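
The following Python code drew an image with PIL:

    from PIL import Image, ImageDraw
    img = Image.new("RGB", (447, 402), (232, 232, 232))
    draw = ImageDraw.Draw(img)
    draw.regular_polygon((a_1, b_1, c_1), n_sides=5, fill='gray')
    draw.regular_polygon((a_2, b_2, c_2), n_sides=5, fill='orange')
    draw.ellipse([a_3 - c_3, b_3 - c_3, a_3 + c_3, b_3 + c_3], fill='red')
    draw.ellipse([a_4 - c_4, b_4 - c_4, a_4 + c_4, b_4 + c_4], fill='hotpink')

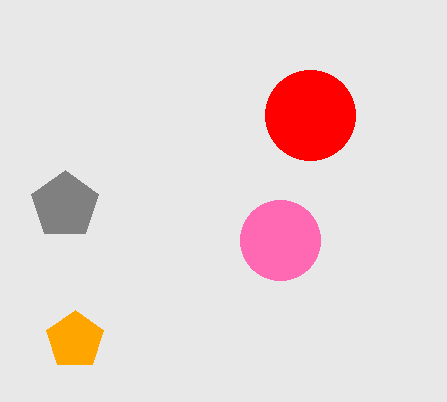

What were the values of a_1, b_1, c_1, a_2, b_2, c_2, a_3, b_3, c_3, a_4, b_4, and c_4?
a_1 = 65, b_1 = 205, c_1 = 35, a_2 = 75, b_2 = 340, c_2 = 30, a_3 = 310, b_3 = 115, c_3 = 45, a_4 = 280, b_4 = 240, c_4 = 40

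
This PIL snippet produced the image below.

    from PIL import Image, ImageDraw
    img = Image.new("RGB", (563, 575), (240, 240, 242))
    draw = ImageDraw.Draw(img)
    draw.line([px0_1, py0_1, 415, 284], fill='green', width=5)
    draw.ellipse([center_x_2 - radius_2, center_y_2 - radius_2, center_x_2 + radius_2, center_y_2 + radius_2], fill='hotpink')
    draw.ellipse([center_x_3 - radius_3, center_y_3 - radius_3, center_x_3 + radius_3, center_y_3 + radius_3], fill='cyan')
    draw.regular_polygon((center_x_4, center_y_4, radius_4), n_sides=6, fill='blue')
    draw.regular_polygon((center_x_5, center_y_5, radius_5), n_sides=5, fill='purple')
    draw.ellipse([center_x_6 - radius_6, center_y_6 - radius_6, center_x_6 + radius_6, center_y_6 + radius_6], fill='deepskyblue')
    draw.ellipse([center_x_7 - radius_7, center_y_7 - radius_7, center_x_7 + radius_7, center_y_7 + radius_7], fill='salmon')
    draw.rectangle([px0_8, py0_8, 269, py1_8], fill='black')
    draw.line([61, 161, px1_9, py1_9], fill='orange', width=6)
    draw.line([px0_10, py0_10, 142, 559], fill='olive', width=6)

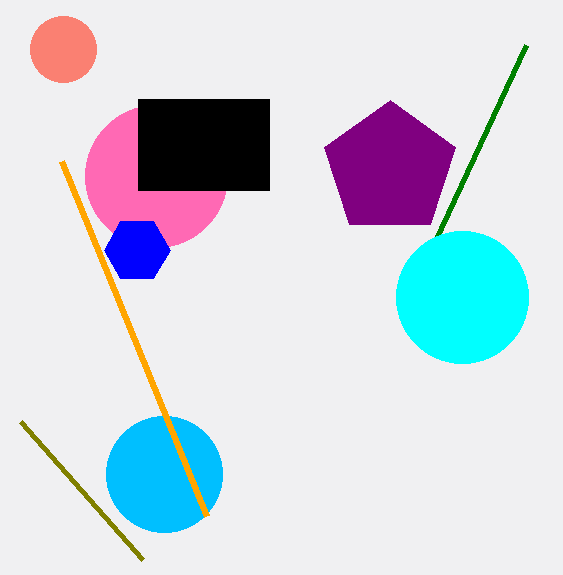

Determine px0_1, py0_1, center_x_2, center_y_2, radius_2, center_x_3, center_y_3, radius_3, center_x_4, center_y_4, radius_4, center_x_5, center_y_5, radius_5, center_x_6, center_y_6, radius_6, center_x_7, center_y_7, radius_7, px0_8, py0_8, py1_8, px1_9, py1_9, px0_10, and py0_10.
px0_1 = 526; py0_1 = 45; center_x_2 = 156; center_y_2 = 176; radius_2 = 71; center_x_3 = 462; center_y_3 = 297; radius_3 = 66; center_x_4 = 137; center_y_4 = 250; radius_4 = 33; center_x_5 = 390; center_y_5 = 169; radius_5 = 69; center_x_6 = 164; center_y_6 = 474; radius_6 = 58; center_x_7 = 63; center_y_7 = 49; radius_7 = 33; px0_8 = 138; py0_8 = 99; py1_8 = 190; px1_9 = 206; py1_9 = 516; px0_10 = 20; py0_10 = 421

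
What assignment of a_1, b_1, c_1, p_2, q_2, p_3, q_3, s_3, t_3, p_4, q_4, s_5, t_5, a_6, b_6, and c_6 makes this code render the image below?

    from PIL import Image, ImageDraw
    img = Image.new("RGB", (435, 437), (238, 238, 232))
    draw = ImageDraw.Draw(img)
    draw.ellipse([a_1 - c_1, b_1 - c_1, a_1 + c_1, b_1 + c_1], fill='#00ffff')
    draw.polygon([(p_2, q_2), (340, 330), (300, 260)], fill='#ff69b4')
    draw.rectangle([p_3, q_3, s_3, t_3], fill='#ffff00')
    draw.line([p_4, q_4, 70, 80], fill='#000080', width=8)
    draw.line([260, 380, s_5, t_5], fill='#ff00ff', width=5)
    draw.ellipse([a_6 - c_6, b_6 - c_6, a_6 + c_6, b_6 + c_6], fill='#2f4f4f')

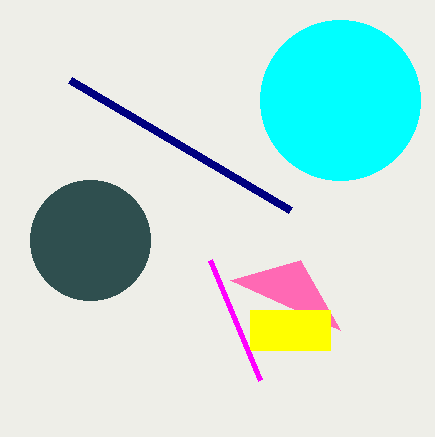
a_1 = 340, b_1 = 100, c_1 = 80, p_2 = 230, q_2 = 280, p_3 = 250, q_3 = 310, s_3 = 330, t_3 = 350, p_4 = 290, q_4 = 210, s_5 = 210, t_5 = 260, a_6 = 90, b_6 = 240, c_6 = 60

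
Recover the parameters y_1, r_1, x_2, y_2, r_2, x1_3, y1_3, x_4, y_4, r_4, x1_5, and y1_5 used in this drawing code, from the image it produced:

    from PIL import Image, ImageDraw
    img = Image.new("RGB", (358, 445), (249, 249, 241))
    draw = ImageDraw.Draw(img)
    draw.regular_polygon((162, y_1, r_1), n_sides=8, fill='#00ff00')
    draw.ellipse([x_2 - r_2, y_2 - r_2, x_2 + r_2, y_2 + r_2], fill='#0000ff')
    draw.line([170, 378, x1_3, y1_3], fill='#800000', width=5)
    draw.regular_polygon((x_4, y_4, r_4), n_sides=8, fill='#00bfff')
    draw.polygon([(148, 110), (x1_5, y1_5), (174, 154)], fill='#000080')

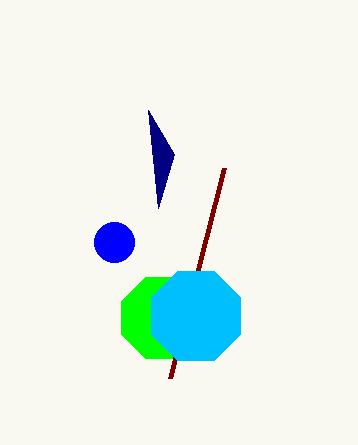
y_1 = 318; r_1 = 44; x_2 = 114; y_2 = 242; r_2 = 20; x1_3 = 224; y1_3 = 168; x_4 = 196; y_4 = 316; r_4 = 48; x1_5 = 158; y1_5 = 208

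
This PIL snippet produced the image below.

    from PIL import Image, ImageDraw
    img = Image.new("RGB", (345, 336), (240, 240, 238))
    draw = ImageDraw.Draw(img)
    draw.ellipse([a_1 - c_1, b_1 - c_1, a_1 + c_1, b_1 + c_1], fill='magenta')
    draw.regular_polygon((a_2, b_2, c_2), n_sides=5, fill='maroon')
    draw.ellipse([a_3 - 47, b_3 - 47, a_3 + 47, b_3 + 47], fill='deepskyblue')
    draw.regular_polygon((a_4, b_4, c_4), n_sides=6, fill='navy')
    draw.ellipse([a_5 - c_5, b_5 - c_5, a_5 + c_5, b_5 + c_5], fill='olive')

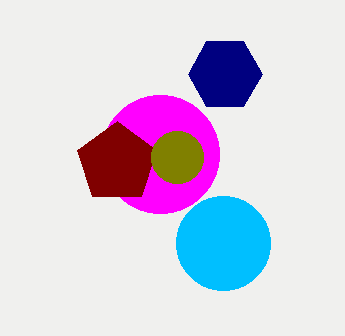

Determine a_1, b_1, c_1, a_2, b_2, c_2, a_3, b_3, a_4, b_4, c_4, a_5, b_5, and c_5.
a_1 = 160
b_1 = 154
c_1 = 59
a_2 = 117
b_2 = 163
c_2 = 42
a_3 = 223
b_3 = 243
a_4 = 225
b_4 = 74
c_4 = 37
a_5 = 177
b_5 = 157
c_5 = 26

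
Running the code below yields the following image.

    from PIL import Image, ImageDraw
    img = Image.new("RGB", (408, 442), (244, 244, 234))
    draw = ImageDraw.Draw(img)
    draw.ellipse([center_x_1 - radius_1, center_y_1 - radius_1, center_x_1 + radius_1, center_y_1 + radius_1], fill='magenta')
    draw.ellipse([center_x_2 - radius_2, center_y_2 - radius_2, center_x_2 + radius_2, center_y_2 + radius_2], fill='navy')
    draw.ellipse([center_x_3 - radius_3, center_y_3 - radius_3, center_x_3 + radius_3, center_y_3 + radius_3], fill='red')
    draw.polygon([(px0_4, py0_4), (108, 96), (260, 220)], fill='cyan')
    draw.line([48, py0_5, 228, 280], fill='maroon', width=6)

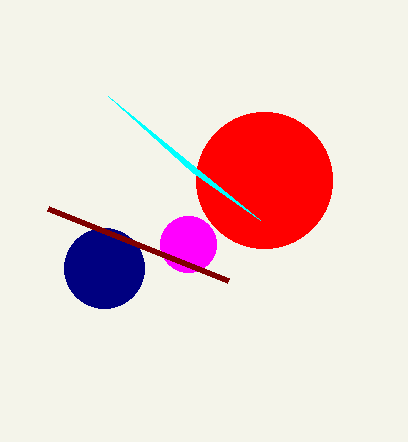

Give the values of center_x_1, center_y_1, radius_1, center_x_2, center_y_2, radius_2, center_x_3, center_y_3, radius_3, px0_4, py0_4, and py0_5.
center_x_1 = 188; center_y_1 = 244; radius_1 = 28; center_x_2 = 104; center_y_2 = 268; radius_2 = 40; center_x_3 = 264; center_y_3 = 180; radius_3 = 68; px0_4 = 192; py0_4 = 172; py0_5 = 208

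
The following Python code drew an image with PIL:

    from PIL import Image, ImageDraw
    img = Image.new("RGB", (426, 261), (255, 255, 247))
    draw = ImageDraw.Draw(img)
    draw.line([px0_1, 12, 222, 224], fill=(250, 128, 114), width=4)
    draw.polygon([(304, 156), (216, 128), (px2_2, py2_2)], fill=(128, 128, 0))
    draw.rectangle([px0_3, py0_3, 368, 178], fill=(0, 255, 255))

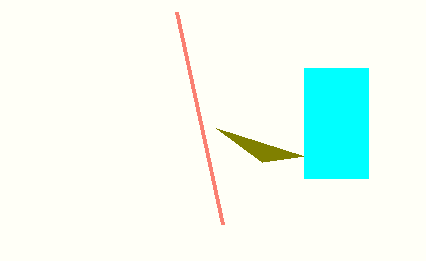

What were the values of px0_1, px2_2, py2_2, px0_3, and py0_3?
px0_1 = 176
px2_2 = 262
py2_2 = 162
px0_3 = 304
py0_3 = 68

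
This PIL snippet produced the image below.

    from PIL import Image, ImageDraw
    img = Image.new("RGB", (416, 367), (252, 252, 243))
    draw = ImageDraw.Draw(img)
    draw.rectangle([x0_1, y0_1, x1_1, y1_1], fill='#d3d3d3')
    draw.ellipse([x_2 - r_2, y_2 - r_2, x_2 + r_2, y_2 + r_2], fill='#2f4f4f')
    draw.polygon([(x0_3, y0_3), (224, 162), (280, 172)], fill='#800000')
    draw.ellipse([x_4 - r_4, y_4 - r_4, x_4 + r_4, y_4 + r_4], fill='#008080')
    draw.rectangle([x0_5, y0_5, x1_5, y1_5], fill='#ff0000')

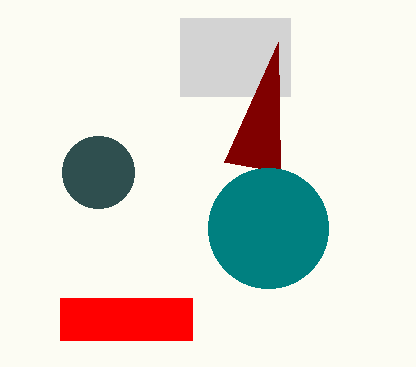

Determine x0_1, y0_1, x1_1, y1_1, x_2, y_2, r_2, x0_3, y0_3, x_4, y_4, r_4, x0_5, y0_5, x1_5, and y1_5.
x0_1 = 180
y0_1 = 18
x1_1 = 290
y1_1 = 96
x_2 = 98
y_2 = 172
r_2 = 36
x0_3 = 278
y0_3 = 42
x_4 = 268
y_4 = 228
r_4 = 60
x0_5 = 60
y0_5 = 298
x1_5 = 192
y1_5 = 340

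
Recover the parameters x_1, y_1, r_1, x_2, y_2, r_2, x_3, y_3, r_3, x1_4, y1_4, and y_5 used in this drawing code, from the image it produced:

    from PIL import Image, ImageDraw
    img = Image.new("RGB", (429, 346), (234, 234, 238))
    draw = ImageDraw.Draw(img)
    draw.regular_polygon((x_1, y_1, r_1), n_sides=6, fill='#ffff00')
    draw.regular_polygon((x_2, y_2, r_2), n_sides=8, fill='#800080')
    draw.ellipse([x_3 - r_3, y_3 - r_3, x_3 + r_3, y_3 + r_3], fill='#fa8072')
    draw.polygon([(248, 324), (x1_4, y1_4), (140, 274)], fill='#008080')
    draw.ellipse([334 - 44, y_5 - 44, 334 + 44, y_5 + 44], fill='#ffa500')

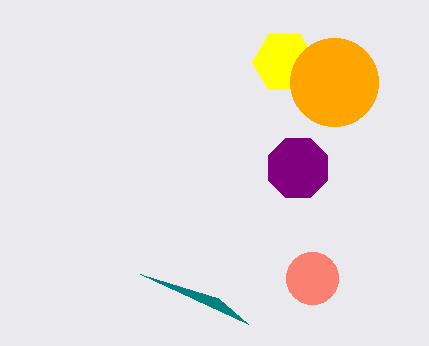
x_1 = 284
y_1 = 62
r_1 = 32
x_2 = 298
y_2 = 168
r_2 = 32
x_3 = 312
y_3 = 278
r_3 = 26
x1_4 = 218
y1_4 = 298
y_5 = 82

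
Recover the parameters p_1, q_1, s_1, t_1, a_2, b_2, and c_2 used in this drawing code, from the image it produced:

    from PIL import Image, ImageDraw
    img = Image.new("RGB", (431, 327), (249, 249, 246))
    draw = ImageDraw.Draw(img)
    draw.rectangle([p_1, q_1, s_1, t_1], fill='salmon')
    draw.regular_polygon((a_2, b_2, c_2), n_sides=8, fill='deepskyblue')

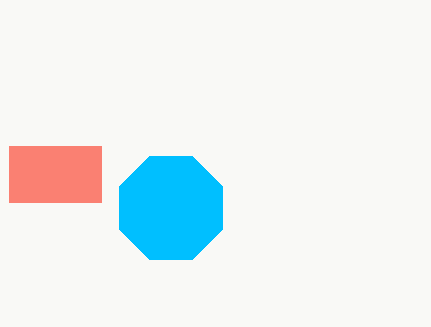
p_1 = 9
q_1 = 146
s_1 = 101
t_1 = 202
a_2 = 171
b_2 = 208
c_2 = 56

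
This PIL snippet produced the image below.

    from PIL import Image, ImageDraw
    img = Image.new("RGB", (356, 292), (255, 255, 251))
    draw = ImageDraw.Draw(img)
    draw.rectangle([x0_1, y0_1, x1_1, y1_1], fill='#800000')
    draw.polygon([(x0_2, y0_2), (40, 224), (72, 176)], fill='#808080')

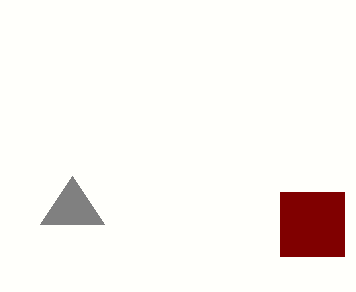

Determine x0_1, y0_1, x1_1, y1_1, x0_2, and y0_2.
x0_1 = 280, y0_1 = 192, x1_1 = 344, y1_1 = 256, x0_2 = 104, y0_2 = 224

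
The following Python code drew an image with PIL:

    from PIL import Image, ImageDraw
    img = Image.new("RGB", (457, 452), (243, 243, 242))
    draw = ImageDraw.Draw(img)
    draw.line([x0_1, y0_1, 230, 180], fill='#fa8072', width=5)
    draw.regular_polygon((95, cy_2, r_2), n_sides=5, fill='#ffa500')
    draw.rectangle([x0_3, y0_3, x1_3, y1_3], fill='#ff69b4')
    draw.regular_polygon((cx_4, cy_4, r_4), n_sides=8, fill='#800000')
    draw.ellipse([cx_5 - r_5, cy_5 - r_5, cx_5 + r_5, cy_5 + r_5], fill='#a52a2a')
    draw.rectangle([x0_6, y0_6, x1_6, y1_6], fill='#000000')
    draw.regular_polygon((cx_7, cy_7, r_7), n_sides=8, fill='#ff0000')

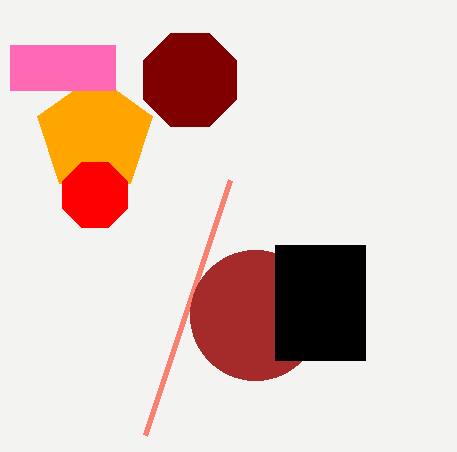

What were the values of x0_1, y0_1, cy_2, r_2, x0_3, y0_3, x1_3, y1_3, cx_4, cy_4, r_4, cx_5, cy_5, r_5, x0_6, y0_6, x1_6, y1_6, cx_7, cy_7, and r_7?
x0_1 = 145
y0_1 = 435
cy_2 = 135
r_2 = 60
x0_3 = 10
y0_3 = 45
x1_3 = 115
y1_3 = 90
cx_4 = 190
cy_4 = 80
r_4 = 50
cx_5 = 255
cy_5 = 315
r_5 = 65
x0_6 = 275
y0_6 = 245
x1_6 = 365
y1_6 = 360
cx_7 = 95
cy_7 = 195
r_7 = 35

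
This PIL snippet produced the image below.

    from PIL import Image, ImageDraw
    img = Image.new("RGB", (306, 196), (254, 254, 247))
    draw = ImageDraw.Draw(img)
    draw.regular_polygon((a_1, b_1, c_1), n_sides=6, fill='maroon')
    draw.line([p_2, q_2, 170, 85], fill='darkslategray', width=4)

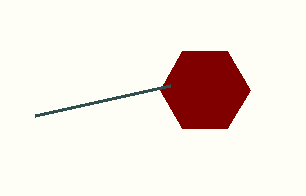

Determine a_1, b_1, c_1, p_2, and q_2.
a_1 = 205, b_1 = 90, c_1 = 45, p_2 = 35, q_2 = 115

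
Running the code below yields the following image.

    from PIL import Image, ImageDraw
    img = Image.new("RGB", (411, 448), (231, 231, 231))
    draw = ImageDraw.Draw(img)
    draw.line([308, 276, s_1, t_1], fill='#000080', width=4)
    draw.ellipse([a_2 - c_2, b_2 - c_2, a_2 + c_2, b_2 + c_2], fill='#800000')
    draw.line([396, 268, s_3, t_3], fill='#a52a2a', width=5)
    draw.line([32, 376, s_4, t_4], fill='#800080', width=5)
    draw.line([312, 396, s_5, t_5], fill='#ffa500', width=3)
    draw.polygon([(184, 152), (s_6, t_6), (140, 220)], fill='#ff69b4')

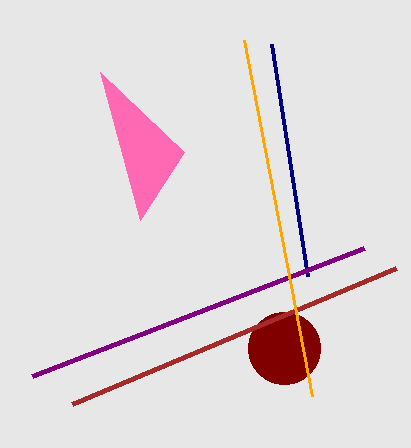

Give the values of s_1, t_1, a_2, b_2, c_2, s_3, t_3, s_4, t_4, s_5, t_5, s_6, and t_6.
s_1 = 272; t_1 = 44; a_2 = 284; b_2 = 348; c_2 = 36; s_3 = 72; t_3 = 404; s_4 = 364; t_4 = 248; s_5 = 244; t_5 = 40; s_6 = 100; t_6 = 72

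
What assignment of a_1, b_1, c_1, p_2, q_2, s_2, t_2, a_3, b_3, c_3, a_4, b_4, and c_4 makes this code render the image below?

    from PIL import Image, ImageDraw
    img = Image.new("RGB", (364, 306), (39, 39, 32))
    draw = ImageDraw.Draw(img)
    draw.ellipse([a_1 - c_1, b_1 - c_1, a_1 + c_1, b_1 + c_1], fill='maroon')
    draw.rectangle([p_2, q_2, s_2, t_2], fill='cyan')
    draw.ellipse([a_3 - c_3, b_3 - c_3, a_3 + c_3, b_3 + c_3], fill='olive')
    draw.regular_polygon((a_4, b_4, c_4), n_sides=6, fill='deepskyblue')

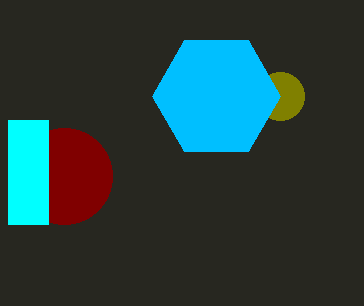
a_1 = 64
b_1 = 176
c_1 = 48
p_2 = 8
q_2 = 120
s_2 = 48
t_2 = 224
a_3 = 280
b_3 = 96
c_3 = 24
a_4 = 216
b_4 = 96
c_4 = 64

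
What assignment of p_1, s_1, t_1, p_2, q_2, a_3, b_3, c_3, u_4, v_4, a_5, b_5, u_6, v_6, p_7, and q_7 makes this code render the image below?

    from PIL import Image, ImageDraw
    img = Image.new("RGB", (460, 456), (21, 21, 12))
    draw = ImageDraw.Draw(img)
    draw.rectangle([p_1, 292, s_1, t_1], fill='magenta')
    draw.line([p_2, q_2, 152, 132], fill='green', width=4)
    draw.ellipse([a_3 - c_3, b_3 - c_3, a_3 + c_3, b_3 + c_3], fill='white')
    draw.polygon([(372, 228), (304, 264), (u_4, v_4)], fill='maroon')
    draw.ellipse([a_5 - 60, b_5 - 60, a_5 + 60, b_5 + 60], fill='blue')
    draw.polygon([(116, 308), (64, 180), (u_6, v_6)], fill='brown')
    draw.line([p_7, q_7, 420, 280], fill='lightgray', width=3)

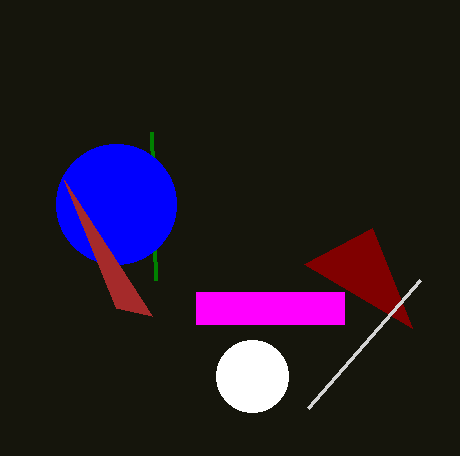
p_1 = 196
s_1 = 344
t_1 = 324
p_2 = 156
q_2 = 280
a_3 = 252
b_3 = 376
c_3 = 36
u_4 = 412
v_4 = 328
a_5 = 116
b_5 = 204
u_6 = 152
v_6 = 316
p_7 = 308
q_7 = 408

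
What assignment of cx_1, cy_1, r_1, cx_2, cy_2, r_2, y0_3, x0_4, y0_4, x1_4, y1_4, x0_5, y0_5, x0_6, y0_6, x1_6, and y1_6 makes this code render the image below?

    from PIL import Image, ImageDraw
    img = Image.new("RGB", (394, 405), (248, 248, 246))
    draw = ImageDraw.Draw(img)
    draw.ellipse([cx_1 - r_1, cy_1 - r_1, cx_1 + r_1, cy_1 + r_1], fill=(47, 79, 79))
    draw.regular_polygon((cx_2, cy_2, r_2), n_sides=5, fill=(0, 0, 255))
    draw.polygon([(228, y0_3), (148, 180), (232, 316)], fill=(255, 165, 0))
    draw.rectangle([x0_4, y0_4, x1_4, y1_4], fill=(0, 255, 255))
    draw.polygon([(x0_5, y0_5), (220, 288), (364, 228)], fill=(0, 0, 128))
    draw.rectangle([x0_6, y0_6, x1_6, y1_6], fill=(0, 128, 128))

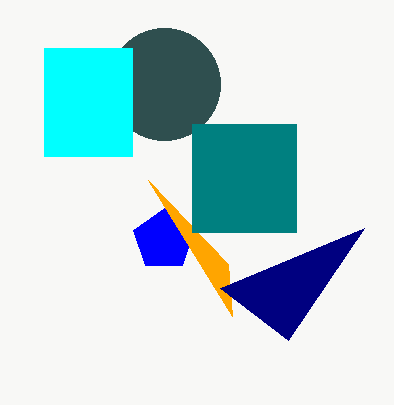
cx_1 = 164
cy_1 = 84
r_1 = 56
cx_2 = 164
cy_2 = 240
r_2 = 32
y0_3 = 264
x0_4 = 44
y0_4 = 48
x1_4 = 132
y1_4 = 156
x0_5 = 288
y0_5 = 340
x0_6 = 192
y0_6 = 124
x1_6 = 296
y1_6 = 232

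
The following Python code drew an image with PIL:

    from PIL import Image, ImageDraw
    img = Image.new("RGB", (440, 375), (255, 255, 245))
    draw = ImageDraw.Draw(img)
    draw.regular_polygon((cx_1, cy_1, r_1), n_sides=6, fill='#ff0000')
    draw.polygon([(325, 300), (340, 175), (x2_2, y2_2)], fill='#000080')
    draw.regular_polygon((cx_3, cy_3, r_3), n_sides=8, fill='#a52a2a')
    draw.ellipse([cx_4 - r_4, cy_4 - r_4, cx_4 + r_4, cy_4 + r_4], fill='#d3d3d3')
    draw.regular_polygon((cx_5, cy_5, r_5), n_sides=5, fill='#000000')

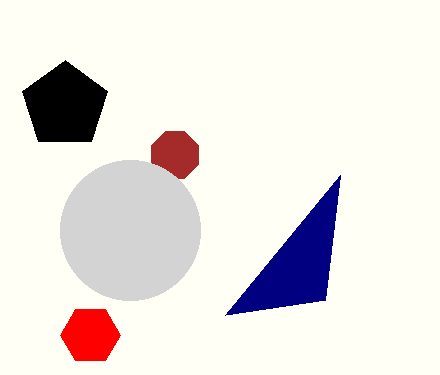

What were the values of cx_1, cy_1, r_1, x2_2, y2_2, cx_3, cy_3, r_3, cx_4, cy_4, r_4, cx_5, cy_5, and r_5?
cx_1 = 90
cy_1 = 335
r_1 = 30
x2_2 = 225
y2_2 = 315
cx_3 = 175
cy_3 = 155
r_3 = 25
cx_4 = 130
cy_4 = 230
r_4 = 70
cx_5 = 65
cy_5 = 105
r_5 = 45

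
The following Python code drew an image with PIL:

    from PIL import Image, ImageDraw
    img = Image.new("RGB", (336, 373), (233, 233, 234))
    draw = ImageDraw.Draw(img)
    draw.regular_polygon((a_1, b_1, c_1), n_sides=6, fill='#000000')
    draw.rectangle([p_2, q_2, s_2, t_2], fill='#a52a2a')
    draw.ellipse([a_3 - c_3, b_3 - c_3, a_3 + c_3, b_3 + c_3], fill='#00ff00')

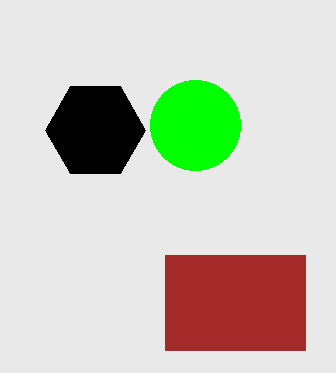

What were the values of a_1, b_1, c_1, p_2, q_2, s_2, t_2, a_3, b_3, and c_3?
a_1 = 95; b_1 = 130; c_1 = 50; p_2 = 165; q_2 = 255; s_2 = 305; t_2 = 350; a_3 = 195; b_3 = 125; c_3 = 45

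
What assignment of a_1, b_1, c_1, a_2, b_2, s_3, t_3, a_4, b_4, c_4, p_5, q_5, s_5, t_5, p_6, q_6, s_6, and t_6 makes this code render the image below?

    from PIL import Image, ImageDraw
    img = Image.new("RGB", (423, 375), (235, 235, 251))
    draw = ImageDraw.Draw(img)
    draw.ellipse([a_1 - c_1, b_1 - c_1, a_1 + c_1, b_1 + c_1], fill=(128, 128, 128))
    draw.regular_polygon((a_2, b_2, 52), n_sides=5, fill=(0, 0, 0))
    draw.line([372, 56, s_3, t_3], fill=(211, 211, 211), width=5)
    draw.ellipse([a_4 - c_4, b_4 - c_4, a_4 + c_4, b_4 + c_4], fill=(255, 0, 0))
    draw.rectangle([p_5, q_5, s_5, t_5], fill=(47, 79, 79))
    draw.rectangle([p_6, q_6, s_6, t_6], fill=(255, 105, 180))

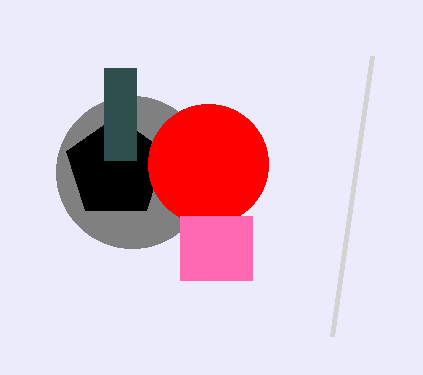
a_1 = 132; b_1 = 172; c_1 = 76; a_2 = 116; b_2 = 168; s_3 = 332; t_3 = 336; a_4 = 208; b_4 = 164; c_4 = 60; p_5 = 104; q_5 = 68; s_5 = 136; t_5 = 160; p_6 = 180; q_6 = 216; s_6 = 252; t_6 = 280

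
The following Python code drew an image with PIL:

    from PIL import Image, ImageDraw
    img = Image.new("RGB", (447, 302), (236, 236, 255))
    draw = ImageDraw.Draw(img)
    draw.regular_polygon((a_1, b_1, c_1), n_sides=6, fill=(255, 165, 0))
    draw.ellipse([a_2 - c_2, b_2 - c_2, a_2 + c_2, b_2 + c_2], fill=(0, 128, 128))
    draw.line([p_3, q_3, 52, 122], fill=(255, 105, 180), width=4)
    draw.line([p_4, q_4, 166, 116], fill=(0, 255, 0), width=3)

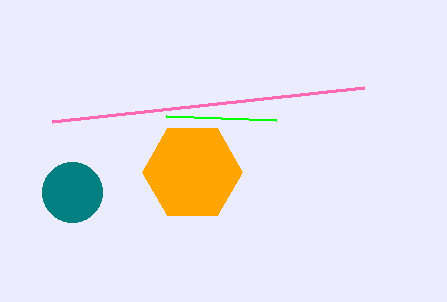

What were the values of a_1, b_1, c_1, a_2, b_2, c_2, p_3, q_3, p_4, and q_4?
a_1 = 192; b_1 = 172; c_1 = 50; a_2 = 72; b_2 = 192; c_2 = 30; p_3 = 364; q_3 = 88; p_4 = 276; q_4 = 120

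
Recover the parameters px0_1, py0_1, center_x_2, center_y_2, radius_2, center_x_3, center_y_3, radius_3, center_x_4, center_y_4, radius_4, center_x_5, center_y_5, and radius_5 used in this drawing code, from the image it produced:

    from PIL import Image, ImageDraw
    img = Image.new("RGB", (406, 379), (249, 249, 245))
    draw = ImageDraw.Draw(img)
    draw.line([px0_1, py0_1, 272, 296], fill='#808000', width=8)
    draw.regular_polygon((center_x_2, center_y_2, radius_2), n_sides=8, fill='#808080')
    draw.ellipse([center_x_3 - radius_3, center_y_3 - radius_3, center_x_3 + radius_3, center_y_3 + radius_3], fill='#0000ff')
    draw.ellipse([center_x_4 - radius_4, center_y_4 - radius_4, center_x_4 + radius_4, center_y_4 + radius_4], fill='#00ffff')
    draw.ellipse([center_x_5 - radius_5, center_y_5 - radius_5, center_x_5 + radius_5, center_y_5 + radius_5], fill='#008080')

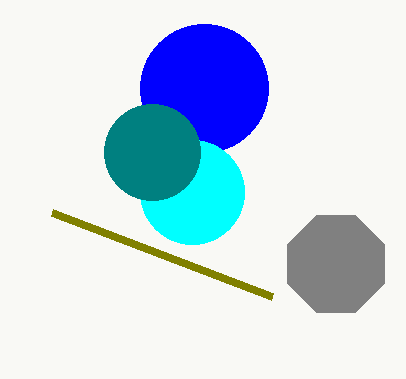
px0_1 = 52; py0_1 = 212; center_x_2 = 336; center_y_2 = 264; radius_2 = 52; center_x_3 = 204; center_y_3 = 88; radius_3 = 64; center_x_4 = 192; center_y_4 = 192; radius_4 = 52; center_x_5 = 152; center_y_5 = 152; radius_5 = 48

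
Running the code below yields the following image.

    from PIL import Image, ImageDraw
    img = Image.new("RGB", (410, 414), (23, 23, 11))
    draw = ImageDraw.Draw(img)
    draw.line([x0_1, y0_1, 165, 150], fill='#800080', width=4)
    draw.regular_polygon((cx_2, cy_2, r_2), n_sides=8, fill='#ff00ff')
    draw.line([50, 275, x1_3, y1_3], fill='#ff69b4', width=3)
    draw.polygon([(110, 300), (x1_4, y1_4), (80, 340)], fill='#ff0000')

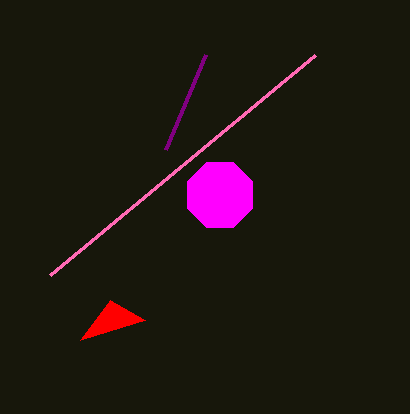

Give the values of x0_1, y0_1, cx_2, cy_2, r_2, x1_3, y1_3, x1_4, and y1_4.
x0_1 = 205
y0_1 = 55
cx_2 = 220
cy_2 = 195
r_2 = 35
x1_3 = 315
y1_3 = 55
x1_4 = 145
y1_4 = 320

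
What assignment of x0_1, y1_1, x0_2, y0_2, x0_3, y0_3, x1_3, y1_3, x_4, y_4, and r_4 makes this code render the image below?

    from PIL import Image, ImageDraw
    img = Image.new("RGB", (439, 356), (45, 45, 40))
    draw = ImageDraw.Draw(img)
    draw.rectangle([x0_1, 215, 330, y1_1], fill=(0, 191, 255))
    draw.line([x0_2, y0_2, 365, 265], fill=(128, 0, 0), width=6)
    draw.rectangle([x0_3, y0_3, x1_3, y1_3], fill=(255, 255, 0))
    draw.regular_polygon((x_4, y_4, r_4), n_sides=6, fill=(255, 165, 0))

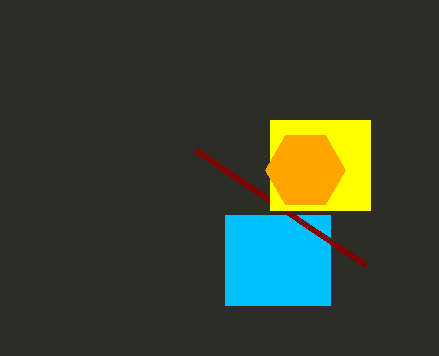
x0_1 = 225
y1_1 = 305
x0_2 = 195
y0_2 = 150
x0_3 = 270
y0_3 = 120
x1_3 = 370
y1_3 = 210
x_4 = 305
y_4 = 170
r_4 = 40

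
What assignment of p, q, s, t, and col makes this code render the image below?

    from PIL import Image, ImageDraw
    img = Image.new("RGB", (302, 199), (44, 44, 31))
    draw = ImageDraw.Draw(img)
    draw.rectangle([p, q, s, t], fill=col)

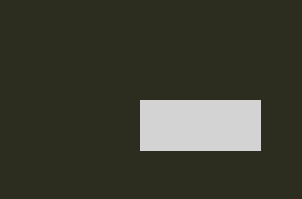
p = 140; q = 100; s = 260; t = 150; col = 'lightgray'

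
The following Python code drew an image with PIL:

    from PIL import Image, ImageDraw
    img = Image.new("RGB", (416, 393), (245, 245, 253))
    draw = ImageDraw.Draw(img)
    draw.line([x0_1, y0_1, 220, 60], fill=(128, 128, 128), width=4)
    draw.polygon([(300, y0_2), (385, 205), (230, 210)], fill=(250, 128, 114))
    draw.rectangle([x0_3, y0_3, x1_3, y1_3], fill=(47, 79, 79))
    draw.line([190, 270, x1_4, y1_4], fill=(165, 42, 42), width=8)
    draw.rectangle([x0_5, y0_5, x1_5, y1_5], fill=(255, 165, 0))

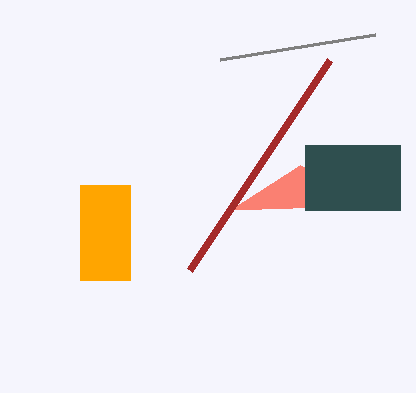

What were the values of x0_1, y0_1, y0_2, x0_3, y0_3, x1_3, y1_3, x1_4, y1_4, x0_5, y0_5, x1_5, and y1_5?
x0_1 = 375, y0_1 = 35, y0_2 = 165, x0_3 = 305, y0_3 = 145, x1_3 = 400, y1_3 = 210, x1_4 = 330, y1_4 = 60, x0_5 = 80, y0_5 = 185, x1_5 = 130, y1_5 = 280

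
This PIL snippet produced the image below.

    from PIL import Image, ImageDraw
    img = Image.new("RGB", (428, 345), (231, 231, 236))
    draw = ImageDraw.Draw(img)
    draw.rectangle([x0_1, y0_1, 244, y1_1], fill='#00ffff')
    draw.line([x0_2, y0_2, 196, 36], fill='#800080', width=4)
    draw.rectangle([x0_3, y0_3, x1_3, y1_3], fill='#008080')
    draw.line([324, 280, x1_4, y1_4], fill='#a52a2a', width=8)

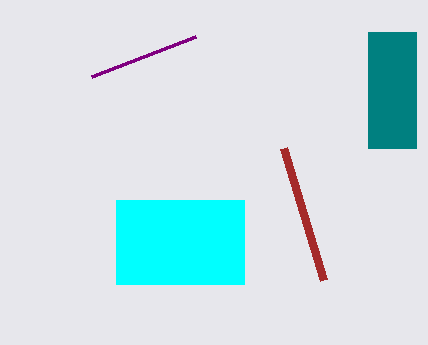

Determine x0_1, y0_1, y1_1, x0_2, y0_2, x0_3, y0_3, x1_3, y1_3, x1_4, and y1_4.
x0_1 = 116; y0_1 = 200; y1_1 = 284; x0_2 = 92; y0_2 = 76; x0_3 = 368; y0_3 = 32; x1_3 = 416; y1_3 = 148; x1_4 = 284; y1_4 = 148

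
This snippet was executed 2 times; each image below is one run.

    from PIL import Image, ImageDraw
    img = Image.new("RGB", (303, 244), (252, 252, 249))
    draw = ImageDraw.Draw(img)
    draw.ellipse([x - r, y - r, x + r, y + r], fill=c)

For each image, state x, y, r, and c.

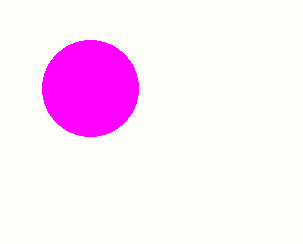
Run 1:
x = 90
y = 88
r = 48
c = 'magenta'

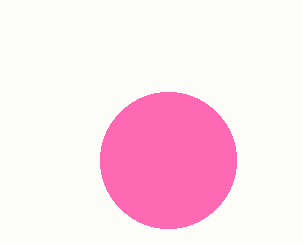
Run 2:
x = 168
y = 160
r = 68
c = 'hotpink'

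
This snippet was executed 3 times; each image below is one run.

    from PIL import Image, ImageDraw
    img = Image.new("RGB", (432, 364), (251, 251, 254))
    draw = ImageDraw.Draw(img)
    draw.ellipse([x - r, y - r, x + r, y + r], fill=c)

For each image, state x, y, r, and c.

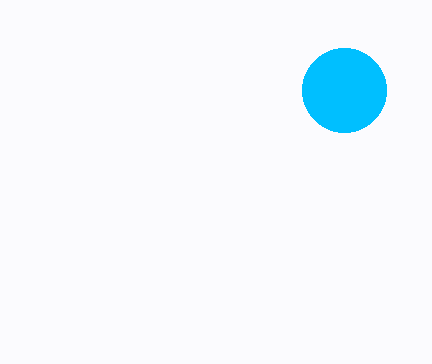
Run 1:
x = 344
y = 90
r = 42
c = 'deepskyblue'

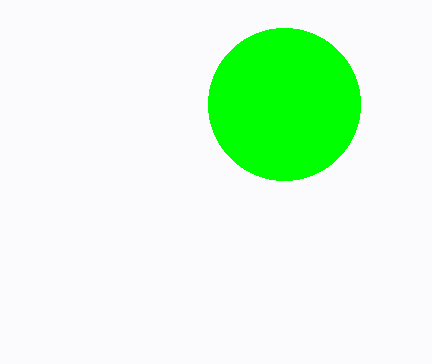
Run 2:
x = 284; y = 104; r = 76; c = 'lime'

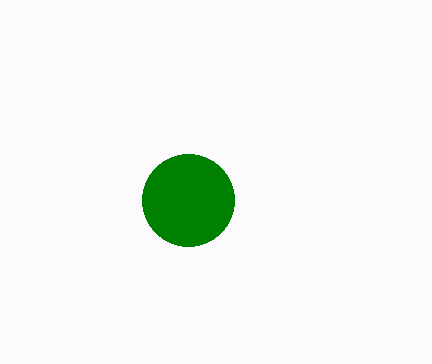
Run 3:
x = 188, y = 200, r = 46, c = 'green'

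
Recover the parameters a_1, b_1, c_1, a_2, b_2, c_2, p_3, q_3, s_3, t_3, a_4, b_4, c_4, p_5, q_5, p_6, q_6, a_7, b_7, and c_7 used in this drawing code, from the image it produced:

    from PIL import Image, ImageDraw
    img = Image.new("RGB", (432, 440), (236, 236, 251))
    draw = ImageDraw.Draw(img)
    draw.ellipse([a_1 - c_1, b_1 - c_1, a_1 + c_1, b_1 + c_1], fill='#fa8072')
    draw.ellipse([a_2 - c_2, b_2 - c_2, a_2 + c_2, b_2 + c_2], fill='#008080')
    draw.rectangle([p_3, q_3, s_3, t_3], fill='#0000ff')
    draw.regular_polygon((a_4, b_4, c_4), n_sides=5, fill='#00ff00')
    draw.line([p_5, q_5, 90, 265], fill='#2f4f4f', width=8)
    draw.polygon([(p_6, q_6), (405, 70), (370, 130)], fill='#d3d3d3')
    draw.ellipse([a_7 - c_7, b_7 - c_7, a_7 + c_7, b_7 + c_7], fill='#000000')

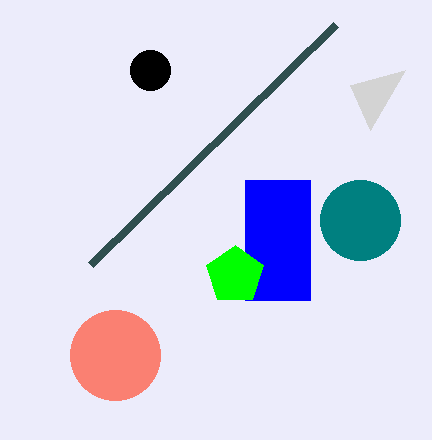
a_1 = 115, b_1 = 355, c_1 = 45, a_2 = 360, b_2 = 220, c_2 = 40, p_3 = 245, q_3 = 180, s_3 = 310, t_3 = 300, a_4 = 235, b_4 = 275, c_4 = 30, p_5 = 335, q_5 = 25, p_6 = 350, q_6 = 85, a_7 = 150, b_7 = 70, c_7 = 20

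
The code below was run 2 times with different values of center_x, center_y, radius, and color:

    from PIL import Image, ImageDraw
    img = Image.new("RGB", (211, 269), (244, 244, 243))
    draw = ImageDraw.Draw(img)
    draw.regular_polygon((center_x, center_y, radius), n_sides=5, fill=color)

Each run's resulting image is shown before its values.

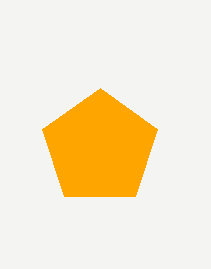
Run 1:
center_x = 100
center_y = 148
radius = 60
color = 'orange'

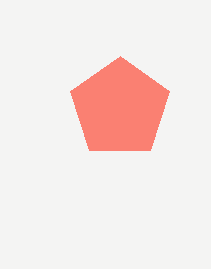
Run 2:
center_x = 120; center_y = 108; radius = 52; color = 'salmon'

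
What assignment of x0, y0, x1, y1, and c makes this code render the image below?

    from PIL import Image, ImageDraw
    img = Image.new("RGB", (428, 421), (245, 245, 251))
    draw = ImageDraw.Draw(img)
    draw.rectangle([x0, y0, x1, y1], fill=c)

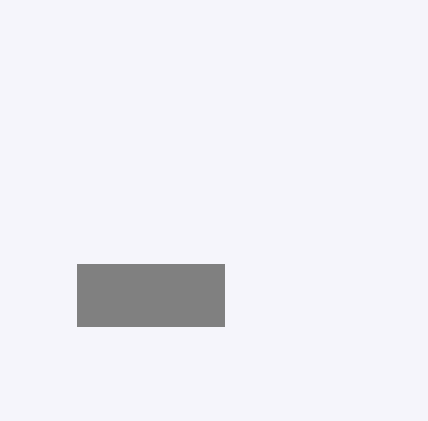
x0 = 77
y0 = 264
x1 = 224
y1 = 326
c = 'gray'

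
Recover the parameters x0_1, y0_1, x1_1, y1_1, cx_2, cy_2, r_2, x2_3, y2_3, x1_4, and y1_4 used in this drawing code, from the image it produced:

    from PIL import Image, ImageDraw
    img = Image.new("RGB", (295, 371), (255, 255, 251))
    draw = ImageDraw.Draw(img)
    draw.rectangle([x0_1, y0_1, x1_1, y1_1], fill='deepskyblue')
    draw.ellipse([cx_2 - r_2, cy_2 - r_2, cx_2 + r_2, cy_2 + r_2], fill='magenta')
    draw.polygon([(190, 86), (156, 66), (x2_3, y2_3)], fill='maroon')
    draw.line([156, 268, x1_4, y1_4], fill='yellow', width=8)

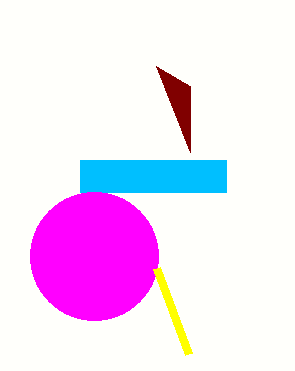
x0_1 = 80; y0_1 = 160; x1_1 = 226; y1_1 = 192; cx_2 = 94; cy_2 = 256; r_2 = 64; x2_3 = 190; y2_3 = 152; x1_4 = 188; y1_4 = 354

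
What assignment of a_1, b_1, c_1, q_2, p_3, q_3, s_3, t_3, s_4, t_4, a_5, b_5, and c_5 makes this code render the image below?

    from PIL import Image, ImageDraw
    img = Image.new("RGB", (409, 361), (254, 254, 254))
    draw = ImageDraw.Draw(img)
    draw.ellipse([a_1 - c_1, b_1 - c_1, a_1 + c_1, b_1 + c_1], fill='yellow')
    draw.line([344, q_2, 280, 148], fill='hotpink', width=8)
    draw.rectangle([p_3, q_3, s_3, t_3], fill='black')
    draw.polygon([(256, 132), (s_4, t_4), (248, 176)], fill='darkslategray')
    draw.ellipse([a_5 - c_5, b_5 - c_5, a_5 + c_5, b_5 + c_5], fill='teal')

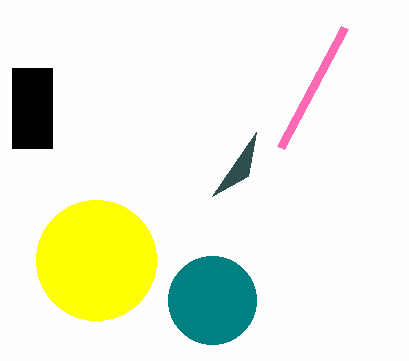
a_1 = 96; b_1 = 260; c_1 = 60; q_2 = 28; p_3 = 12; q_3 = 68; s_3 = 52; t_3 = 148; s_4 = 212; t_4 = 196; a_5 = 212; b_5 = 300; c_5 = 44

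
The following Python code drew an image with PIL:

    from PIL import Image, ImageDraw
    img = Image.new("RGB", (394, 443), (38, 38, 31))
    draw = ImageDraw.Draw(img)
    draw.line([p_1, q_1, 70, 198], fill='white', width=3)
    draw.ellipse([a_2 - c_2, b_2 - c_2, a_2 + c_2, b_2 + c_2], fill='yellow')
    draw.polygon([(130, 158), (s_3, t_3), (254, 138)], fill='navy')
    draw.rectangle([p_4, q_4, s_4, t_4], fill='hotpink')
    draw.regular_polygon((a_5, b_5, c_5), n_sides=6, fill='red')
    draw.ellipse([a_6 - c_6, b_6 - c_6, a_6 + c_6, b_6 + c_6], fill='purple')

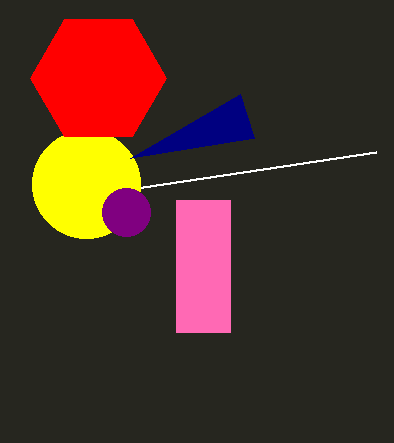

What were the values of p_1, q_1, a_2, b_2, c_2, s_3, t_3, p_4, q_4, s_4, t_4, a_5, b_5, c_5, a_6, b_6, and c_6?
p_1 = 376, q_1 = 152, a_2 = 86, b_2 = 184, c_2 = 54, s_3 = 240, t_3 = 94, p_4 = 176, q_4 = 200, s_4 = 230, t_4 = 332, a_5 = 98, b_5 = 78, c_5 = 68, a_6 = 126, b_6 = 212, c_6 = 24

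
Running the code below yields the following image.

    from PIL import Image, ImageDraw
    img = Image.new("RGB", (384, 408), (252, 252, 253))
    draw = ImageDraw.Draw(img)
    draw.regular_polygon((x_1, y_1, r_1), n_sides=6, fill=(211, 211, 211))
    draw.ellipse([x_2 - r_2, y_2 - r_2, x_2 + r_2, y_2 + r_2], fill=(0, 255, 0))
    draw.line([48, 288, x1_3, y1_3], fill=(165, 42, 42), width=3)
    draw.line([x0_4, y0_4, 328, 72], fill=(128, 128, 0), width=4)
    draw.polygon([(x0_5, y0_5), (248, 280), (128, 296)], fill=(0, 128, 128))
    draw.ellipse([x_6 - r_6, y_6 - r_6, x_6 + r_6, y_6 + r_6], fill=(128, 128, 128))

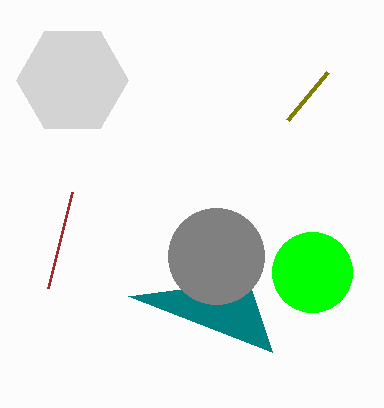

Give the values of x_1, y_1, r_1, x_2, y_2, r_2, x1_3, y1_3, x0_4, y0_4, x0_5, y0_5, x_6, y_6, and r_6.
x_1 = 72, y_1 = 80, r_1 = 56, x_2 = 312, y_2 = 272, r_2 = 40, x1_3 = 72, y1_3 = 192, x0_4 = 288, y0_4 = 120, x0_5 = 272, y0_5 = 352, x_6 = 216, y_6 = 256, r_6 = 48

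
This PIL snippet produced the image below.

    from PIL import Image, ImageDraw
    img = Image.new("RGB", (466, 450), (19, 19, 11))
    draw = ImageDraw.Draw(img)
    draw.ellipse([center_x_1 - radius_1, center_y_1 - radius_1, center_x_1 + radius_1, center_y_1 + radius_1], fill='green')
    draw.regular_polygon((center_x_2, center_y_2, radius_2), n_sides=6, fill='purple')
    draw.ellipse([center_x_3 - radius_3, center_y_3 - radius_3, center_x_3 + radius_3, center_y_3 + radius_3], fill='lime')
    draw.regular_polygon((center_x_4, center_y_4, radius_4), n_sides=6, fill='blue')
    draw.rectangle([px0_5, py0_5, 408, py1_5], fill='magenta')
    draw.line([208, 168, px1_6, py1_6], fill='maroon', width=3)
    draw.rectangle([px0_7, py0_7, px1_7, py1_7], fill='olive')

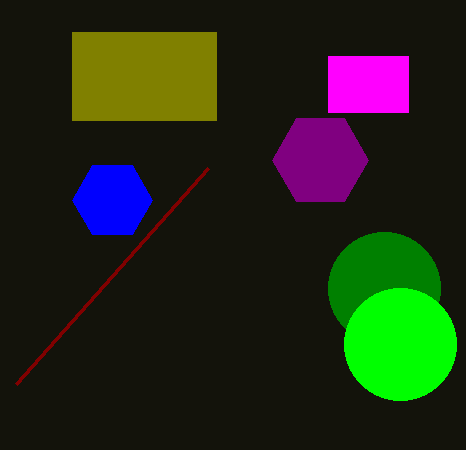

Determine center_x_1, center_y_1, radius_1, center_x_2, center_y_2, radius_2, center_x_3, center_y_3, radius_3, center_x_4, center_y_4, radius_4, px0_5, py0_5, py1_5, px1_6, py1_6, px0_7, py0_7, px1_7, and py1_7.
center_x_1 = 384
center_y_1 = 288
radius_1 = 56
center_x_2 = 320
center_y_2 = 160
radius_2 = 48
center_x_3 = 400
center_y_3 = 344
radius_3 = 56
center_x_4 = 112
center_y_4 = 200
radius_4 = 40
px0_5 = 328
py0_5 = 56
py1_5 = 112
px1_6 = 16
py1_6 = 384
px0_7 = 72
py0_7 = 32
px1_7 = 216
py1_7 = 120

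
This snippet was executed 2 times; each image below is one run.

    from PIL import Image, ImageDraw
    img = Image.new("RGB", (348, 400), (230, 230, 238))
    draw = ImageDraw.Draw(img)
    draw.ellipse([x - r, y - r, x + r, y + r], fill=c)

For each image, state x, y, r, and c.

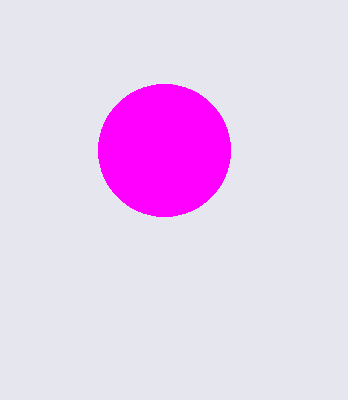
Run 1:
x = 164, y = 150, r = 66, c = 'magenta'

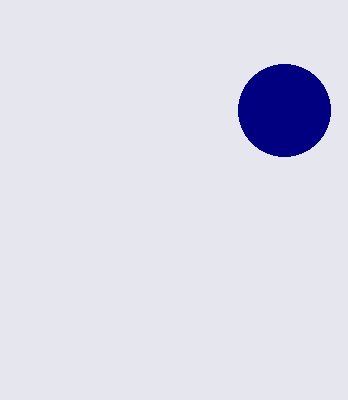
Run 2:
x = 284, y = 110, r = 46, c = 'navy'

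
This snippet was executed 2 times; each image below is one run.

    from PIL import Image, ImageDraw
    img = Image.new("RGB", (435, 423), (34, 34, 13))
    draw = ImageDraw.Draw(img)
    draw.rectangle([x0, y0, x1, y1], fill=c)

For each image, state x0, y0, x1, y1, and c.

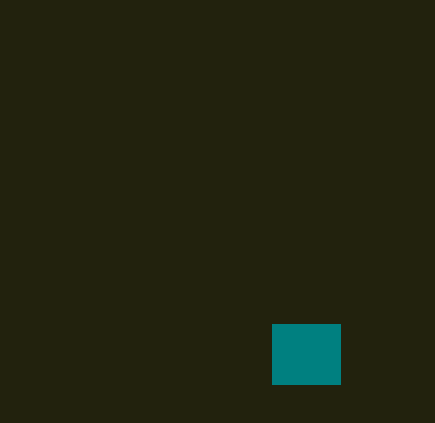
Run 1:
x0 = 272, y0 = 324, x1 = 340, y1 = 384, c = 'teal'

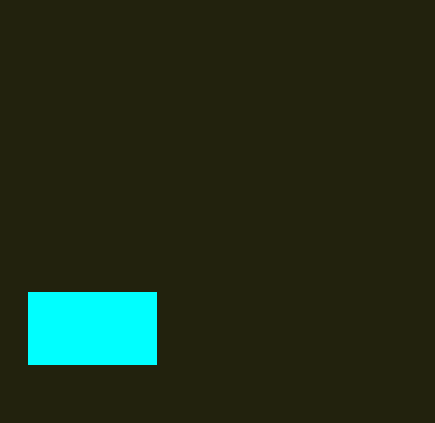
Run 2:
x0 = 28; y0 = 292; x1 = 156; y1 = 364; c = 'cyan'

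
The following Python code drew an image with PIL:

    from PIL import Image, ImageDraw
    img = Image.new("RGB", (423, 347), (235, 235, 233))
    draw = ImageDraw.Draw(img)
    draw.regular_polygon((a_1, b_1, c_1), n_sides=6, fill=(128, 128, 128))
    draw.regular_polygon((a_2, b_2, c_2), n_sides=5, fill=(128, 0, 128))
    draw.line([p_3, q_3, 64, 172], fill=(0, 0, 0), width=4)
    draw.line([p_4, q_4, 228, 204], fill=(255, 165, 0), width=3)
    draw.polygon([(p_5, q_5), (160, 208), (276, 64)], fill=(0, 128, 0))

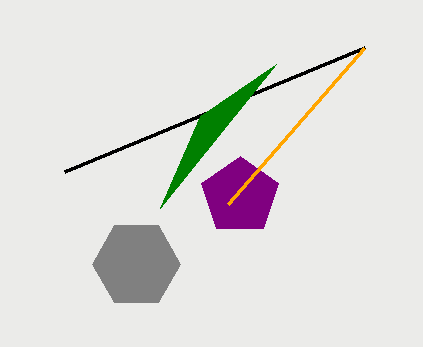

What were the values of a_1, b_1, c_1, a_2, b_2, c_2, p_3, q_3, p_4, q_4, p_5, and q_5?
a_1 = 136, b_1 = 264, c_1 = 44, a_2 = 240, b_2 = 196, c_2 = 40, p_3 = 364, q_3 = 48, p_4 = 364, q_4 = 48, p_5 = 200, q_5 = 116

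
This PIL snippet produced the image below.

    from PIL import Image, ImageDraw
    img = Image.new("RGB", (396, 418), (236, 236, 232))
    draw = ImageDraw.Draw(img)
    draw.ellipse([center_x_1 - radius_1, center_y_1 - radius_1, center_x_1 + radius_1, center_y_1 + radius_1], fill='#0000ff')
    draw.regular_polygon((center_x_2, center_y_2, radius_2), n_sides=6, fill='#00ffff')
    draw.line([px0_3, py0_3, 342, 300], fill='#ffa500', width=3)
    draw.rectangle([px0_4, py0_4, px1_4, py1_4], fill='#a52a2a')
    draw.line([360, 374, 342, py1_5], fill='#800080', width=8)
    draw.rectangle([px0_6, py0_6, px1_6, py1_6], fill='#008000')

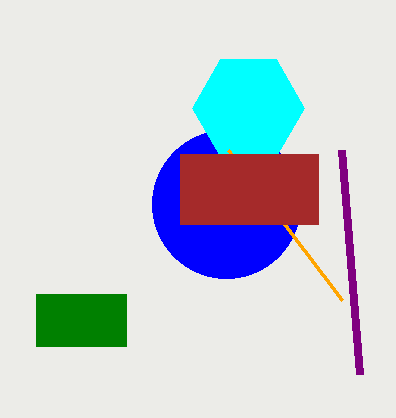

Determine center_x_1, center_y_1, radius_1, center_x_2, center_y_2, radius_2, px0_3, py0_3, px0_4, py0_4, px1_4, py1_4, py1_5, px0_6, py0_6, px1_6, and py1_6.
center_x_1 = 226; center_y_1 = 204; radius_1 = 74; center_x_2 = 248; center_y_2 = 108; radius_2 = 56; px0_3 = 228; py0_3 = 150; px0_4 = 180; py0_4 = 154; px1_4 = 318; py1_4 = 224; py1_5 = 150; px0_6 = 36; py0_6 = 294; px1_6 = 126; py1_6 = 346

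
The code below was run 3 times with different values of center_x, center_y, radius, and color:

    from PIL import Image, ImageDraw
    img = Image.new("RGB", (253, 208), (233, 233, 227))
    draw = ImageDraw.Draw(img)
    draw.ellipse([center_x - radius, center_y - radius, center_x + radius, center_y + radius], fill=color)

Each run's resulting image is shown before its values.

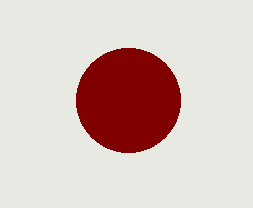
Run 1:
center_x = 128; center_y = 100; radius = 52; color = 'maroon'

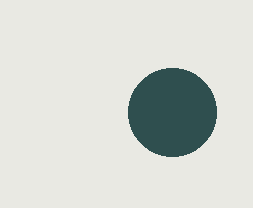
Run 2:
center_x = 172; center_y = 112; radius = 44; color = 'darkslategray'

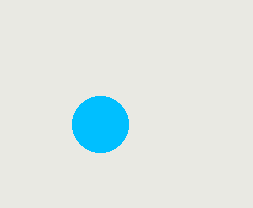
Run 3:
center_x = 100
center_y = 124
radius = 28
color = 'deepskyblue'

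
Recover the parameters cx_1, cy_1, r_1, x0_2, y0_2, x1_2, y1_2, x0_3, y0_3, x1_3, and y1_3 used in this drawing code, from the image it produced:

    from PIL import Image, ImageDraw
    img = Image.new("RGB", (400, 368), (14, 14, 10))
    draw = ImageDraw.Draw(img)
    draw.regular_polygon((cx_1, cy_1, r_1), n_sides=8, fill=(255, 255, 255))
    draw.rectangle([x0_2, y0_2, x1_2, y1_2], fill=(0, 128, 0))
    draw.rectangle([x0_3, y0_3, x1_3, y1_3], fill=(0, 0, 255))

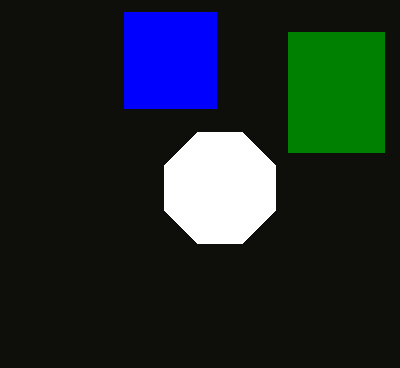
cx_1 = 220
cy_1 = 188
r_1 = 60
x0_2 = 288
y0_2 = 32
x1_2 = 384
y1_2 = 152
x0_3 = 124
y0_3 = 12
x1_3 = 216
y1_3 = 108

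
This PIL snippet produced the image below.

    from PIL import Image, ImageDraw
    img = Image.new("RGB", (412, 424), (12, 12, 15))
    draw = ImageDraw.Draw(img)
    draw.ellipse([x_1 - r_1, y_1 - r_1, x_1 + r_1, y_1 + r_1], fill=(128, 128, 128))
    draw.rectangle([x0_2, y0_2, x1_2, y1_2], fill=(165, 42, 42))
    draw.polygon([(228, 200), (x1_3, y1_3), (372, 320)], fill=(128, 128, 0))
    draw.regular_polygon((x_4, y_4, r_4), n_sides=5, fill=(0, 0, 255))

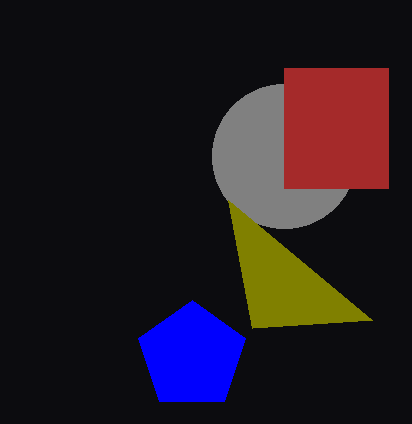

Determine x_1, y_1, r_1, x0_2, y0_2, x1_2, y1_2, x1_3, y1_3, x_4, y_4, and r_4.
x_1 = 284; y_1 = 156; r_1 = 72; x0_2 = 284; y0_2 = 68; x1_2 = 388; y1_2 = 188; x1_3 = 252; y1_3 = 328; x_4 = 192; y_4 = 356; r_4 = 56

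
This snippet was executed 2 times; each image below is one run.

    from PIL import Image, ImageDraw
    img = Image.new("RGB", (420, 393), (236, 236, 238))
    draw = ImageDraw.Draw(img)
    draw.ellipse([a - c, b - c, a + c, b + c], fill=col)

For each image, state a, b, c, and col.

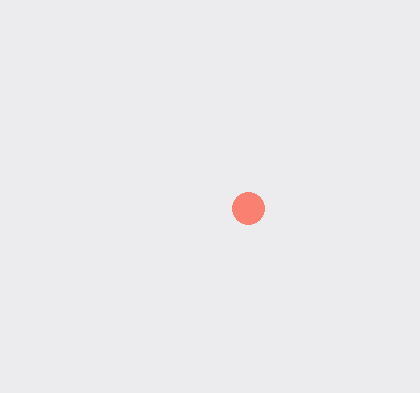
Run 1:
a = 248
b = 208
c = 16
col = 'salmon'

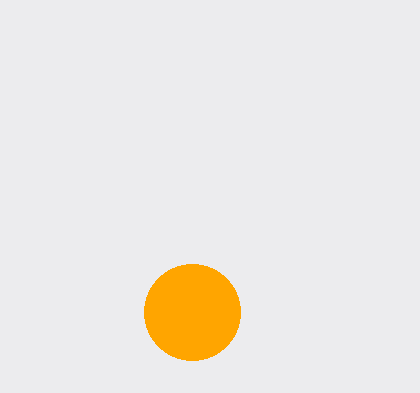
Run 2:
a = 192; b = 312; c = 48; col = 'orange'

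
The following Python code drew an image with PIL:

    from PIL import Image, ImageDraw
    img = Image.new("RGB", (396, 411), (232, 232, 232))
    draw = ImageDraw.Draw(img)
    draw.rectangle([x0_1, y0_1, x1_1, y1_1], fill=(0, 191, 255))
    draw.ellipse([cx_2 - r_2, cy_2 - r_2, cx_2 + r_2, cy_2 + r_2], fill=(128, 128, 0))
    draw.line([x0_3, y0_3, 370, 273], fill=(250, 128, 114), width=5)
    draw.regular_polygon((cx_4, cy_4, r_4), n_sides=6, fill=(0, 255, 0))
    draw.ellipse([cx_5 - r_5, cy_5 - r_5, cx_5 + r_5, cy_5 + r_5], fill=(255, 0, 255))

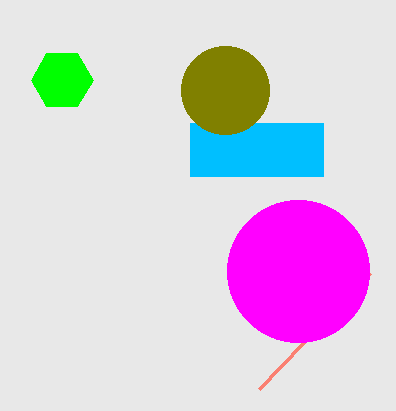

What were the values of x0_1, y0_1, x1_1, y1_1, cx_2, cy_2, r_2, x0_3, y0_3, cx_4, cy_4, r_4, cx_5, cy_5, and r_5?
x0_1 = 190
y0_1 = 123
x1_1 = 323
y1_1 = 176
cx_2 = 225
cy_2 = 90
r_2 = 44
x0_3 = 259
y0_3 = 389
cx_4 = 62
cy_4 = 80
r_4 = 31
cx_5 = 298
cy_5 = 271
r_5 = 71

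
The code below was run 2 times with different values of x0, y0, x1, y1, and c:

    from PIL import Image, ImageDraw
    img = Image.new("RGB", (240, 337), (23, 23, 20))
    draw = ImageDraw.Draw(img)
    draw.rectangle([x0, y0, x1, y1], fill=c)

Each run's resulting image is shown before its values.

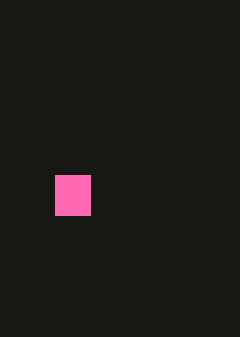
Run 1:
x0 = 55
y0 = 175
x1 = 90
y1 = 215
c = 'hotpink'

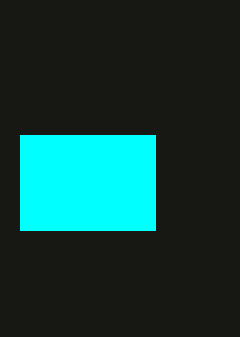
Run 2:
x0 = 20
y0 = 135
x1 = 155
y1 = 230
c = 'cyan'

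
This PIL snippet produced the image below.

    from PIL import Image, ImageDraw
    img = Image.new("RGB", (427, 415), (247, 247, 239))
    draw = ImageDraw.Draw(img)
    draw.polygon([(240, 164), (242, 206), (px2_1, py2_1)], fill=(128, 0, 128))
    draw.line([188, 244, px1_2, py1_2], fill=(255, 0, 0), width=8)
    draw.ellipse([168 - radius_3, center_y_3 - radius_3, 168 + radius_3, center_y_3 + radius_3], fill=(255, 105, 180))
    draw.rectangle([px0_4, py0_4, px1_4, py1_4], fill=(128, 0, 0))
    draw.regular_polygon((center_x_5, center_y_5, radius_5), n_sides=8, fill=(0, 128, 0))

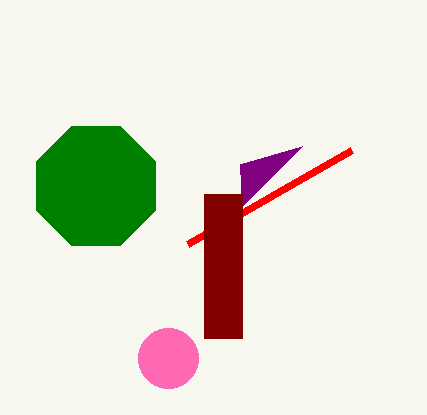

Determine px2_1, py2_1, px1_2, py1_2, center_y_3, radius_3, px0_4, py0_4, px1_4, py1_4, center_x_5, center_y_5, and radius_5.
px2_1 = 302, py2_1 = 146, px1_2 = 352, py1_2 = 150, center_y_3 = 358, radius_3 = 30, px0_4 = 204, py0_4 = 194, px1_4 = 242, py1_4 = 338, center_x_5 = 96, center_y_5 = 186, radius_5 = 64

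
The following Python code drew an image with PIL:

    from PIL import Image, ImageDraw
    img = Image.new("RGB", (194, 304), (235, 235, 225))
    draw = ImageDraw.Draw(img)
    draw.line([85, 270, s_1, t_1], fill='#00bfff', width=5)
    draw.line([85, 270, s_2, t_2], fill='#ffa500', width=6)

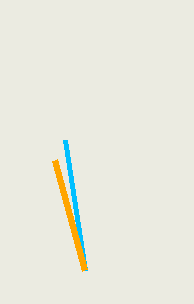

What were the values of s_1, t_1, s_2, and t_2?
s_1 = 65, t_1 = 140, s_2 = 55, t_2 = 160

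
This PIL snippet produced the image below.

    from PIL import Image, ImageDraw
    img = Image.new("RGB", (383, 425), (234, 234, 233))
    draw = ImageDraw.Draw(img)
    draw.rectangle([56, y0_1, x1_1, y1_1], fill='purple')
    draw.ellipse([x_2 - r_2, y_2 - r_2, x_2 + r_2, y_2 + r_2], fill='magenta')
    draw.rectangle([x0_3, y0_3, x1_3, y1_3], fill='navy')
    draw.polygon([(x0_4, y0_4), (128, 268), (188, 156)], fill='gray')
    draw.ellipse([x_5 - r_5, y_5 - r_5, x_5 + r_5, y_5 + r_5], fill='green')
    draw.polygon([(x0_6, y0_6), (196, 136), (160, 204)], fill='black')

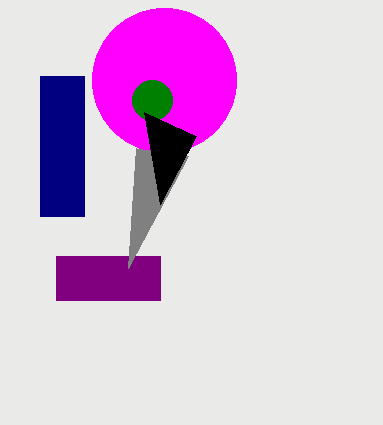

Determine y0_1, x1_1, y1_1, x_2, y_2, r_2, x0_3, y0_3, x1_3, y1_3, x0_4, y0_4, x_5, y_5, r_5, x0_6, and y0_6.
y0_1 = 256; x1_1 = 160; y1_1 = 300; x_2 = 164; y_2 = 80; r_2 = 72; x0_3 = 40; y0_3 = 76; x1_3 = 84; y1_3 = 216; x0_4 = 136; y0_4 = 148; x_5 = 152; y_5 = 100; r_5 = 20; x0_6 = 144; y0_6 = 112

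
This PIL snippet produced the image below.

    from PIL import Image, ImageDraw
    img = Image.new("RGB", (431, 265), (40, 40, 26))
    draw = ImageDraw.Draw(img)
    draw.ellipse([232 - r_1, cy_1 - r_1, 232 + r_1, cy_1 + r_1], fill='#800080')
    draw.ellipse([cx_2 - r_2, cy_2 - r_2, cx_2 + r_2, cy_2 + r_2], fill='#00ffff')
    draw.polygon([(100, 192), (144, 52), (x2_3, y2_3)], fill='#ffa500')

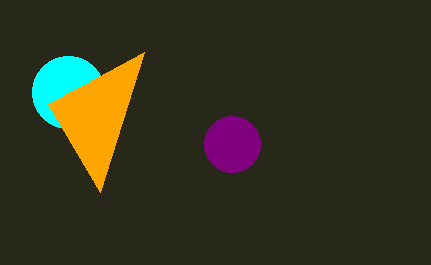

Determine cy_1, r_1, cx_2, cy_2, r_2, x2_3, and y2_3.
cy_1 = 144, r_1 = 28, cx_2 = 68, cy_2 = 92, r_2 = 36, x2_3 = 48, y2_3 = 104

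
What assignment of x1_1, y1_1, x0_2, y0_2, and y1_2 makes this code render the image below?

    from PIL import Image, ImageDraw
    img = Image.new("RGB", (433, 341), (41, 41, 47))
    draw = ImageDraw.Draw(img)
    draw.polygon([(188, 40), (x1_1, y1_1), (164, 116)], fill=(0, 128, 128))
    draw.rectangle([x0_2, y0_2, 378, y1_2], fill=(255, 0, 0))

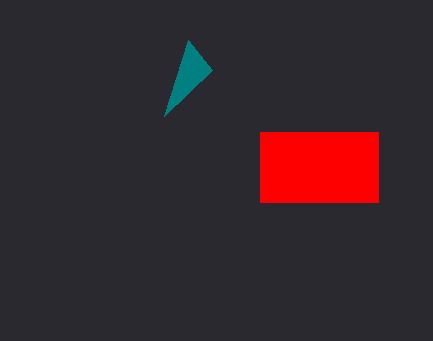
x1_1 = 212; y1_1 = 70; x0_2 = 260; y0_2 = 132; y1_2 = 202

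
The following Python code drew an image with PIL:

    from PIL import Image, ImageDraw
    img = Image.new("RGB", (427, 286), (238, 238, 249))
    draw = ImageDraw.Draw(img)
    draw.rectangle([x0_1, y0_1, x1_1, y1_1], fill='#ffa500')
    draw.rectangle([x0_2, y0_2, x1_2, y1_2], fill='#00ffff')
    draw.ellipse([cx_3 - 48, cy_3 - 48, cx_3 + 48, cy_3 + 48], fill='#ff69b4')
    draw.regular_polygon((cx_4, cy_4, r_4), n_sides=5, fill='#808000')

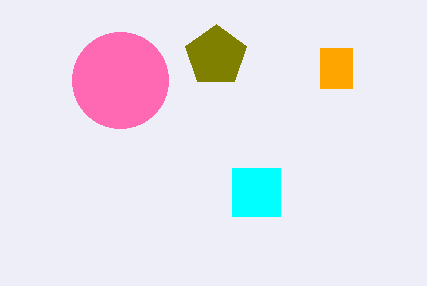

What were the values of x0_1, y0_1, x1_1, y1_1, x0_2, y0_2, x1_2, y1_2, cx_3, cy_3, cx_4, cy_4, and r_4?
x0_1 = 320, y0_1 = 48, x1_1 = 352, y1_1 = 88, x0_2 = 232, y0_2 = 168, x1_2 = 280, y1_2 = 216, cx_3 = 120, cy_3 = 80, cx_4 = 216, cy_4 = 56, r_4 = 32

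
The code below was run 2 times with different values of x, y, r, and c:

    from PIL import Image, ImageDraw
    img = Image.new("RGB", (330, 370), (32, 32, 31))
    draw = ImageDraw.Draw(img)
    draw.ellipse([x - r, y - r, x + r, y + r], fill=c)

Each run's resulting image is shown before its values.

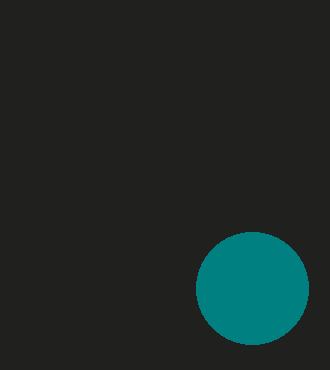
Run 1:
x = 252; y = 288; r = 56; c = 'teal'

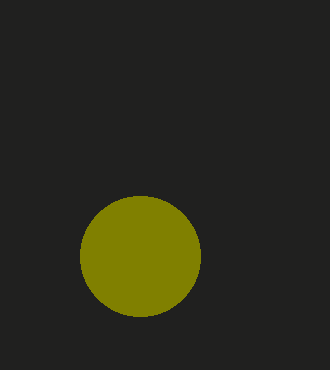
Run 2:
x = 140; y = 256; r = 60; c = 'olive'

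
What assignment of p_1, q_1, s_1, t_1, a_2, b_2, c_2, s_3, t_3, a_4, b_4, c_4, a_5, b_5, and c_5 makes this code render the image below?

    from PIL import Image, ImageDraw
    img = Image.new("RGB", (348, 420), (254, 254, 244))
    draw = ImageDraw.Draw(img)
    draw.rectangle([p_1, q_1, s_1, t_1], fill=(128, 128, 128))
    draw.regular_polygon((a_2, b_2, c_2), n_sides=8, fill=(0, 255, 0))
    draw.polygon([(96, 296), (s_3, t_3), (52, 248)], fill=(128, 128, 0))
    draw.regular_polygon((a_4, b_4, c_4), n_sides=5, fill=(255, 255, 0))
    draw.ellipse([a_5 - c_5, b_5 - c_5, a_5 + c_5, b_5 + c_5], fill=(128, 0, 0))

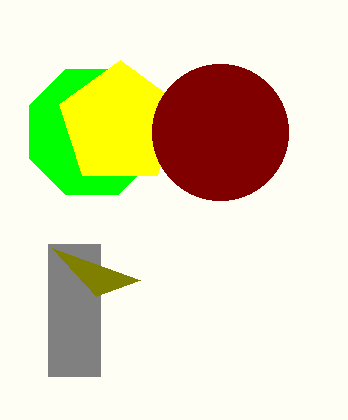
p_1 = 48, q_1 = 244, s_1 = 100, t_1 = 376, a_2 = 92, b_2 = 132, c_2 = 68, s_3 = 140, t_3 = 280, a_4 = 120, b_4 = 124, c_4 = 64, a_5 = 220, b_5 = 132, c_5 = 68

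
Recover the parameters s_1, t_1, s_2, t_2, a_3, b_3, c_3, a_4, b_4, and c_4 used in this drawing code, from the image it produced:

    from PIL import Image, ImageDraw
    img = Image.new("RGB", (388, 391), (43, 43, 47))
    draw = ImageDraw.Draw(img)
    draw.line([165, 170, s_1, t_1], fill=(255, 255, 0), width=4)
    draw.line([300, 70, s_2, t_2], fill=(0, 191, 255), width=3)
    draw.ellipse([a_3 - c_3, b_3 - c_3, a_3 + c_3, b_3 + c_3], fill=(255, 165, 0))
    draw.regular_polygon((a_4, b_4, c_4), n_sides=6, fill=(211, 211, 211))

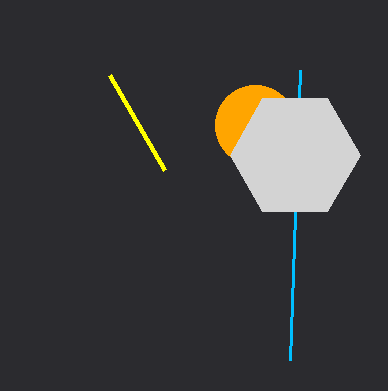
s_1 = 110
t_1 = 75
s_2 = 290
t_2 = 360
a_3 = 255
b_3 = 125
c_3 = 40
a_4 = 295
b_4 = 155
c_4 = 65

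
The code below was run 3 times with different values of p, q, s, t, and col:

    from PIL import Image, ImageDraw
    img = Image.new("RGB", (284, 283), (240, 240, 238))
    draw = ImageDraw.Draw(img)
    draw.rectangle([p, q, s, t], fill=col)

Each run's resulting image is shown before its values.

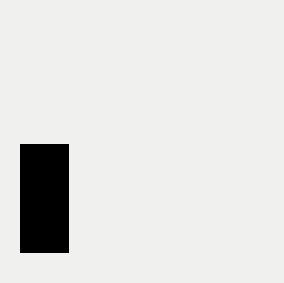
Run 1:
p = 20
q = 144
s = 68
t = 252
col = 'black'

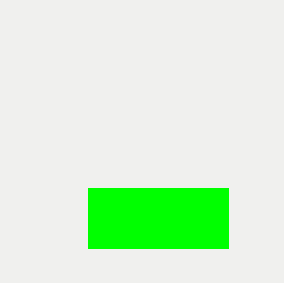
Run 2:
p = 88
q = 188
s = 228
t = 248
col = 'lime'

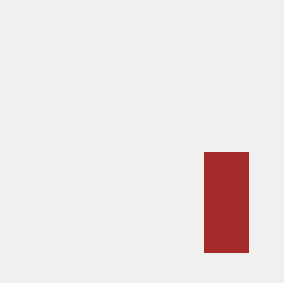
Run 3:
p = 204; q = 152; s = 248; t = 252; col = 'brown'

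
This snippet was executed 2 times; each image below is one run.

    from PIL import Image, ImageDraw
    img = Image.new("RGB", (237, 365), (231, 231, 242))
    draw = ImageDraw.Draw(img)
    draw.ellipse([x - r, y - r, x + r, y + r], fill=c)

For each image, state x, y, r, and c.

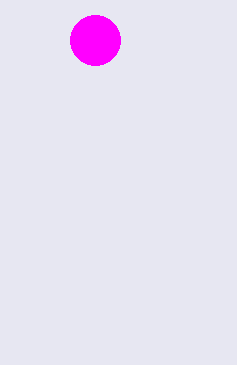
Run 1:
x = 95
y = 40
r = 25
c = 'magenta'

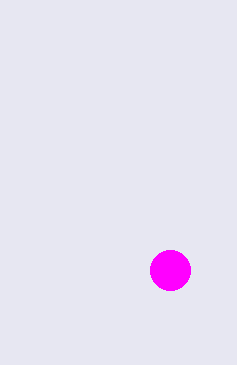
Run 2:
x = 170, y = 270, r = 20, c = 'magenta'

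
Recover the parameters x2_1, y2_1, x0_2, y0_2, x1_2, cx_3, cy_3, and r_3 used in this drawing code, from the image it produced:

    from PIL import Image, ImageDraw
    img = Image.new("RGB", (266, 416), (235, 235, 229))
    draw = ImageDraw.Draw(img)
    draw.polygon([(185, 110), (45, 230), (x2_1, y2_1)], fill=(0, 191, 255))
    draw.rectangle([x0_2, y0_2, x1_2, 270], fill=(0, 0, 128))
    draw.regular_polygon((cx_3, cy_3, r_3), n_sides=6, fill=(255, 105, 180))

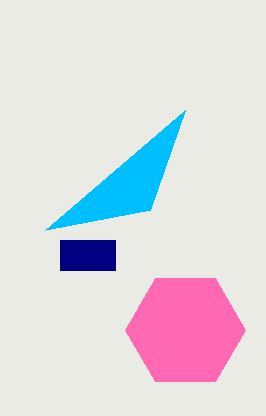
x2_1 = 150; y2_1 = 210; x0_2 = 60; y0_2 = 240; x1_2 = 115; cx_3 = 185; cy_3 = 330; r_3 = 60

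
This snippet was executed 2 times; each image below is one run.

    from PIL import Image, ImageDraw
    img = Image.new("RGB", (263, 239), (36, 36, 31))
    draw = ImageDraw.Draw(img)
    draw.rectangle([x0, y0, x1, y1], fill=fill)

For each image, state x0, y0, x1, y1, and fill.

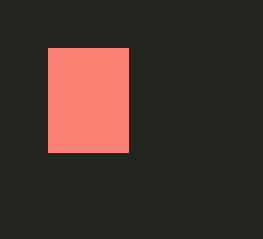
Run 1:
x0 = 48; y0 = 48; x1 = 128; y1 = 152; fill = 'salmon'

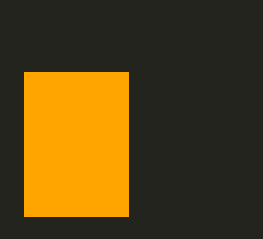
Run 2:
x0 = 24, y0 = 72, x1 = 128, y1 = 216, fill = 'orange'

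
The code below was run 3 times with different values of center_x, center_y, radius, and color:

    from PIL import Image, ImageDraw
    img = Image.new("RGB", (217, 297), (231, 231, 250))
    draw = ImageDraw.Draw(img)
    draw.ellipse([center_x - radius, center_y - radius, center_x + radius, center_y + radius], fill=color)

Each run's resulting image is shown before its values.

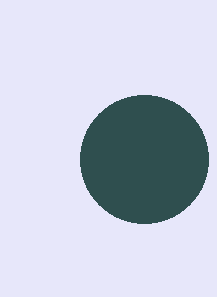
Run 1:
center_x = 144; center_y = 159; radius = 64; color = 'darkslategray'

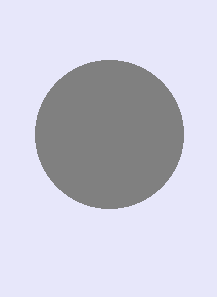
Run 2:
center_x = 109
center_y = 134
radius = 74
color = 'gray'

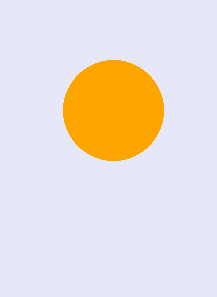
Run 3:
center_x = 113
center_y = 110
radius = 50
color = 'orange'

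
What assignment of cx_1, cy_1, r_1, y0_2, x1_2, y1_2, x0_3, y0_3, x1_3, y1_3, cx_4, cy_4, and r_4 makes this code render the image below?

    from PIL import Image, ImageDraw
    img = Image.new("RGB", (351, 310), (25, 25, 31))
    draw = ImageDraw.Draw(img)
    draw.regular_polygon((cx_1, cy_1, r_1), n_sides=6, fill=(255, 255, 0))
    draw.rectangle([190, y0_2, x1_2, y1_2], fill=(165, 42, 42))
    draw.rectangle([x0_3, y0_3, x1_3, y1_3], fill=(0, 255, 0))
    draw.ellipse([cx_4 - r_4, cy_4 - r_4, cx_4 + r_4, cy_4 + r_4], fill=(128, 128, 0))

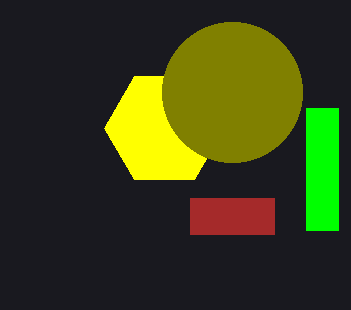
cx_1 = 164
cy_1 = 128
r_1 = 60
y0_2 = 198
x1_2 = 274
y1_2 = 234
x0_3 = 306
y0_3 = 108
x1_3 = 338
y1_3 = 230
cx_4 = 232
cy_4 = 92
r_4 = 70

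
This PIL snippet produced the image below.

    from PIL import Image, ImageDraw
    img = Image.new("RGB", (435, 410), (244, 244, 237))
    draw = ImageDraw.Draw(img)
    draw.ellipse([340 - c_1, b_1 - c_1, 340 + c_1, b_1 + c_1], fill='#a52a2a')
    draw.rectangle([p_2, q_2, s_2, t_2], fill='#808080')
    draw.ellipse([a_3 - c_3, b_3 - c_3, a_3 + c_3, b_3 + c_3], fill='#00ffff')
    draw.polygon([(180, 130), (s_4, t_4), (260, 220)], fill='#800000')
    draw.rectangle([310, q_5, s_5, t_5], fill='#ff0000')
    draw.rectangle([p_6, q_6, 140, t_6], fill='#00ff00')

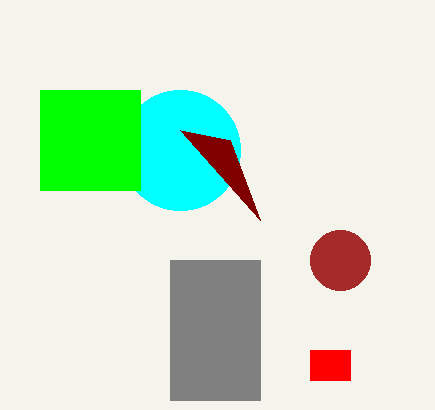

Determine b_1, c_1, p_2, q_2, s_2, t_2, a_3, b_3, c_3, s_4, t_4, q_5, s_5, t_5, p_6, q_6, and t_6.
b_1 = 260, c_1 = 30, p_2 = 170, q_2 = 260, s_2 = 260, t_2 = 400, a_3 = 180, b_3 = 150, c_3 = 60, s_4 = 230, t_4 = 140, q_5 = 350, s_5 = 350, t_5 = 380, p_6 = 40, q_6 = 90, t_6 = 190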